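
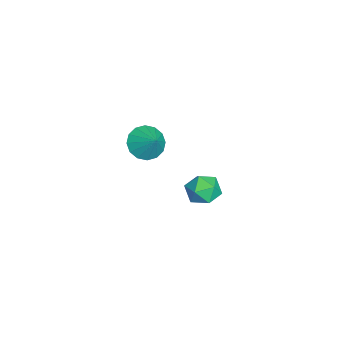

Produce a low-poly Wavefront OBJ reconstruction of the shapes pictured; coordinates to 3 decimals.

v -2.218 0.967 -2.391
v -1.584 1.302 -3.131
v -1.736 -0.602 -2.689
v -1.102 -0.267 -3.429
v -0.9 -0.053 -2.441
v -1.197 0.916 -2.257
v -2.123 -0.216 -3.563
v -2.42 0.753 -3.379
v -1.525 0.571 -3.855
v -0.769 0.671 -3.162
v -2.551 0.029 -2.658
v -1.795 0.129 -1.965
v 1.401 -2.314 3.415
v 2.042 -3.053 3.265
v 2.239 -1.766 4.305
v 2.171 -2.694 2.923
v 2.093 -2.233 2.712
v 1.83 -1.794 2.69
v 1.452 -1.494 2.862
v 1.06 -1.414 3.182
v 0.759 -1.575 3.565
v 0.63 -1.934 3.907
v 0.708 -2.394 4.118
v 0.971 -2.834 4.14
v 1.349 -3.134 3.968
v 1.741 -3.214 3.648
f 1 12 6
f 1 6 2
f 1 2 8
f 1 8 11
f 1 11 12
f 2 6 10
f 6 12 5
f 12 11 3
f 11 8 7
f 8 2 9
f 4 10 5
f 4 5 3
f 4 3 7
f 4 7 9
f 4 9 10
f 5 10 6
f 3 5 12
f 7 3 11
f 9 7 8
f 10 9 2
f 14 13 16
f 14 16 15
f 16 13 17
f 16 17 15
f 17 13 18
f 17 18 15
f 18 13 19
f 18 19 15
f 19 13 20
f 19 20 15
f 20 13 21
f 20 21 15
f 21 13 22
f 21 22 15
f 22 13 23
f 22 23 15
f 23 13 24
f 23 24 15
f 24 13 25
f 24 25 15
f 25 13 26
f 25 26 15
f 26 13 14
f 26 14 15



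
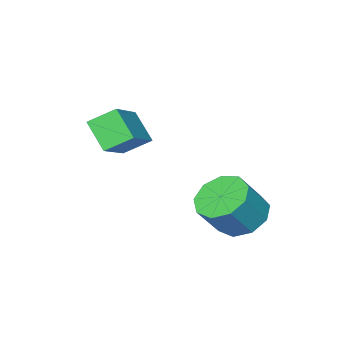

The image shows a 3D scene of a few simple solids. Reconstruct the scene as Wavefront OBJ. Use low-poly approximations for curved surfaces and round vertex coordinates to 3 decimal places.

v 1.428 3.724 -1.032
v 2.188 3.419 -1.624
v 3.091 3.371 -0.44
v 2.332 3.676 0.152
v 2.178 4.109 -1.588
v 3.082 4.061 -0.404
v 1.818 4.619 -1.293
v 2.721 4.57 -0.108
v 1.275 4.71 -0.875
v 2.178 4.662 0.309
v 0.804 4.34 -0.531
v 1.707 4.292 0.653
v 0.625 3.682 -0.421
v 1.528 3.633 0.763
v 0.822 3.043 -0.597
v 1.725 2.995 0.587
v 1.303 2.724 -0.977
v 2.206 2.675 0.207
v 1.842 2.872 -1.382
v 2.745 2.823 -0.198
v 2.854 0.877 1.768
v 2.795 -0.078 2.691
v 4.238 1.643 2.648
v 4.179 0.687 3.572
v 3.581 0.253 1.168
v 3.522 -0.703 2.092
v 4.965 1.018 2.049
v 4.906 0.063 2.972
f 2 1 5
f 2 5 3
f 3 5 6
f 3 6 4
f 5 1 7
f 5 7 6
f 6 7 8
f 6 8 4
f 7 1 9
f 7 9 8
f 8 9 10
f 8 10 4
f 9 1 11
f 9 11 10
f 10 11 12
f 10 12 4
f 11 1 13
f 11 13 12
f 12 13 14
f 12 14 4
f 13 1 15
f 13 15 14
f 14 15 16
f 14 16 4
f 15 1 17
f 15 17 16
f 16 17 18
f 16 18 4
f 17 1 19
f 17 19 18
f 18 19 20
f 18 20 4
f 19 1 2
f 19 2 20
f 20 2 3
f 20 3 4
f 22 24 21
f 25 22 21
f 21 24 23
f 23 25 21
f 22 28 24
f 26 22 25
f 26 28 22
f 24 28 23
f 27 25 23
f 23 28 27
f 27 26 25
f 28 26 27



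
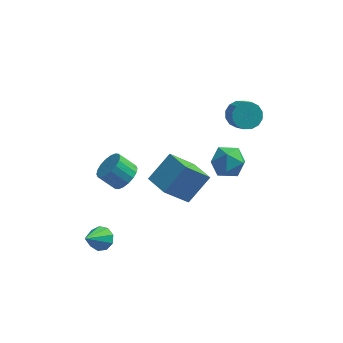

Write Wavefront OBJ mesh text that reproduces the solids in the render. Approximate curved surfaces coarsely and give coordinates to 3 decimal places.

v 0.594 0.902 -4.373
v -0.543 0.176 -2.789
v 1.568 1.862 -3.234
v 0.432 1.136 -1.65
v 1.468 -0.156 -4.23
v 0.332 -0.882 -2.646
v 2.443 0.804 -3.091
v 1.306 0.078 -1.507
v 3.738 2.969 0.01
v 4.468 3.053 -0.28
v 4.852 2.276 0.46
v 4.122 2.191 0.75
v 4.442 3.328 0.022
v 4.826 2.55 0.762
v 4.227 3.506 0.32
v 4.611 2.729 1.061
v 3.881 3.54 0.536
v 4.265 2.763 1.276
v 3.497 3.422 0.611
v 3.881 2.644 1.351
v 3.177 3.181 0.524
v 3.561 2.404 1.264
v 3.008 2.884 0.3
v 3.392 2.107 1.04
v 3.034 2.61 -0.002
v 3.418 1.832 0.738
v 3.249 2.431 -0.301
v 3.633 1.654 0.44
v 3.595 2.397 -0.516
v 3.979 1.62 0.224
v 3.979 2.516 -0.591
v 4.363 1.738 0.149
v 4.299 2.756 -0.504
v 4.683 1.979 0.236
v -2.453 -3.412 -3.903
v -2.118 -3.929 -4.19
v -3.047 -4.488 -2.657
v -1.846 -3.718 -3.877
v -1.858 -3.363 -3.577
v -2.149 -3.031 -3.428
v -2.581 -2.878 -3.502
v -2.954 -2.974 -3.763
v -3.092 -3.275 -4.09
v -2.931 -3.64 -4.329
v -2.546 -3.899 -4.368
v 3.36 0.823 -0.867
v 3.8 0.446 -0.092
v 2.88 -0.606 -1.288
v 3.32 -0.983 -0.513
v 2.537 -0.425 -0.402
v 2.834 0.458 -0.142
v 3.846 -0.618 -1.238
v 4.143 0.265 -0.978
v 4.1 -0.444 -0.321
v 3.291 -0.325 0.196
v 3.389 0.165 -1.576
v 2.58 0.284 -1.059
v -1.21 -3.293 1.197
v -0.679 -3.081 1.728
v -1.479 -2.995 2.493
v -2.01 -3.207 1.963
v -0.778 -2.777 1.591
v -1.577 -2.691 2.357
v -0.961 -2.576 1.376
v -1.761 -2.49 2.142
v -1.195 -2.516 1.126
v -1.994 -2.43 1.892
v -1.431 -2.611 0.89
v -2.23 -2.525 1.656
v -1.624 -2.84 0.715
v -2.423 -2.754 1.48
v -1.734 -3.16 0.635
v -2.534 -3.073 1.401
v -1.741 -3.505 0.667
v -2.541 -3.419 1.432
v -1.643 -3.809 0.803
v -2.442 -3.723 1.569
v -1.459 -4.01 1.018
v -2.259 -3.924 1.784
v -1.226 -4.07 1.268
v -2.025 -3.984 2.034
v -0.99 -3.975 1.504
v -1.789 -3.889 2.27
v -0.797 -3.746 1.68
v -1.596 -3.66 2.445
v -0.686 -3.427 1.759
v -1.486 -3.34 2.525
f 2 4 1
f 5 2 1
f 1 4 3
f 3 5 1
f 2 8 4
f 6 2 5
f 6 8 2
f 4 8 3
f 7 5 3
f 3 8 7
f 7 6 5
f 8 6 7
f 10 9 13
f 10 13 11
f 11 13 14
f 11 14 12
f 13 9 15
f 13 15 14
f 14 15 16
f 14 16 12
f 15 9 17
f 15 17 16
f 16 17 18
f 16 18 12
f 17 9 19
f 17 19 18
f 18 19 20
f 18 20 12
f 19 9 21
f 19 21 20
f 20 21 22
f 20 22 12
f 21 9 23
f 21 23 22
f 22 23 24
f 22 24 12
f 23 9 25
f 23 25 24
f 24 25 26
f 24 26 12
f 25 9 27
f 25 27 26
f 26 27 28
f 26 28 12
f 27 9 29
f 27 29 28
f 28 29 30
f 28 30 12
f 29 9 31
f 29 31 30
f 30 31 32
f 30 32 12
f 31 9 33
f 31 33 32
f 32 33 34
f 32 34 12
f 33 9 10
f 33 10 34
f 34 10 11
f 34 11 12
f 36 35 38
f 36 38 37
f 38 35 39
f 38 39 37
f 39 35 40
f 39 40 37
f 40 35 41
f 40 41 37
f 41 35 42
f 41 42 37
f 42 35 43
f 42 43 37
f 43 35 44
f 43 44 37
f 44 35 45
f 44 45 37
f 45 35 36
f 45 36 37
f 46 57 51
f 46 51 47
f 46 47 53
f 46 53 56
f 46 56 57
f 47 51 55
f 51 57 50
f 57 56 48
f 56 53 52
f 53 47 54
f 49 55 50
f 49 50 48
f 49 48 52
f 49 52 54
f 49 54 55
f 50 55 51
f 48 50 57
f 52 48 56
f 54 52 53
f 55 54 47
f 59 58 62
f 59 62 60
f 60 62 63
f 60 63 61
f 62 58 64
f 62 64 63
f 63 64 65
f 63 65 61
f 64 58 66
f 64 66 65
f 65 66 67
f 65 67 61
f 66 58 68
f 66 68 67
f 67 68 69
f 67 69 61
f 68 58 70
f 68 70 69
f 69 70 71
f 69 71 61
f 70 58 72
f 70 72 71
f 71 72 73
f 71 73 61
f 72 58 74
f 72 74 73
f 73 74 75
f 73 75 61
f 74 58 76
f 74 76 75
f 75 76 77
f 75 77 61
f 76 58 78
f 76 78 77
f 77 78 79
f 77 79 61
f 78 58 80
f 78 80 79
f 79 80 81
f 79 81 61
f 80 58 82
f 80 82 81
f 81 82 83
f 81 83 61
f 82 58 84
f 82 84 83
f 83 84 85
f 83 85 61
f 84 58 86
f 84 86 85
f 85 86 87
f 85 87 61
f 86 58 59
f 86 59 87
f 87 59 60
f 87 60 61



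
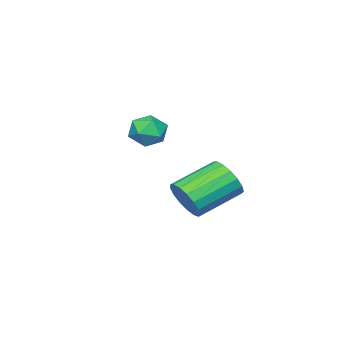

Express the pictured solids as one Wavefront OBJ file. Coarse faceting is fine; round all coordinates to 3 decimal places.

v 0.617 2.54 0.407
v 1.168 3.095 1.03
v -0.626 3.835 1.957
v -1.177 3.28 1.333
v 1.093 3.384 0.655
v -0.7 4.123 1.582
v 0.909 3.479 0.224
v -0.884 4.218 1.15
v 0.659 3.359 -0.166
v -1.135 4.099 0.761
v 0.398 3.052 -0.424
v -1.395 3.791 0.502
v 0.188 2.627 -0.493
v -1.606 3.367 0.434
v 0.076 2.183 -0.355
v -1.718 2.922 0.572
v 0.088 1.82 -0.042
v -1.706 2.56 0.884
v 0.221 1.623 0.373
v -1.573 2.362 1.299
v 0.444 1.635 0.796
v -1.349 2.375 1.722
v 0.708 1.855 1.129
v -1.086 2.595 2.056
v 0.95 2.232 1.298
v -0.843 2.972 2.224
v 1.116 2.68 1.262
v -0.677 3.419 2.188
v -2.684 -1.138 2.886
v -1.871 -1.271 3.329
v -2.289 -2.169 1.851
v -1.476 -2.302 2.294
v -2.276 -2.582 2.69
v -2.52 -1.945 3.33
v -1.64 -1.495 1.85
v -1.884 -0.858 2.49
v -1.225 -1.492 2.689
v -1.618 -2.164 3.208
v -2.542 -1.276 1.972
v -2.935 -1.948 2.491
f 2 1 5
f 2 5 3
f 3 5 6
f 3 6 4
f 5 1 7
f 5 7 6
f 6 7 8
f 6 8 4
f 7 1 9
f 7 9 8
f 8 9 10
f 8 10 4
f 9 1 11
f 9 11 10
f 10 11 12
f 10 12 4
f 11 1 13
f 11 13 12
f 12 13 14
f 12 14 4
f 13 1 15
f 13 15 14
f 14 15 16
f 14 16 4
f 15 1 17
f 15 17 16
f 16 17 18
f 16 18 4
f 17 1 19
f 17 19 18
f 18 19 20
f 18 20 4
f 19 1 21
f 19 21 20
f 20 21 22
f 20 22 4
f 21 1 23
f 21 23 22
f 22 23 24
f 22 24 4
f 23 1 25
f 23 25 24
f 24 25 26
f 24 26 4
f 25 1 27
f 25 27 26
f 26 27 28
f 26 28 4
f 27 1 2
f 27 2 28
f 28 2 3
f 28 3 4
f 29 40 34
f 29 34 30
f 29 30 36
f 29 36 39
f 29 39 40
f 30 34 38
f 34 40 33
f 40 39 31
f 39 36 35
f 36 30 37
f 32 38 33
f 32 33 31
f 32 31 35
f 32 35 37
f 32 37 38
f 33 38 34
f 31 33 40
f 35 31 39
f 37 35 36
f 38 37 30



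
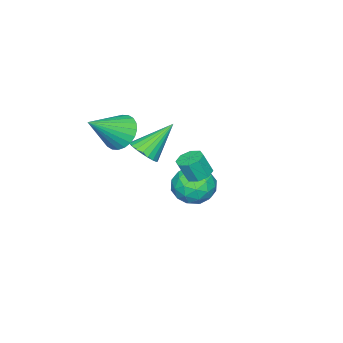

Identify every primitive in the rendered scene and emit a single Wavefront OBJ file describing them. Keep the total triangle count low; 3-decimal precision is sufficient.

v 0.536 0.869 0.799
v 1.052 1.458 0.963
v -0.716 1.571 2.221
v 0.862 1.596 0.727
v 0.615 1.609 0.504
v 0.355 1.493 0.332
v 0.126 1.27 0.241
v -0.032 0.977 0.246
v -0.092 0.666 0.347
v -0.044 0.39 0.526
v 0.105 0.197 0.752
v 0.328 0.12 0.986
v 0.587 0.172 1.188
v 0.837 0.345 1.323
v 1.035 0.609 1.367
v 1.147 0.918 1.313
v 1.153 1.218 1.17
v -0.281 3.253 -0.131
v 0.317 3.109 -0.342
v 0.599 2.783 0.681
v 0.001 2.927 0.891
v 0.279 3.579 -0.182
v 0.561 3.253 0.841
v -0.087 3.857 0.008
v 0.195 3.532 1.03
v -0.566 3.782 0.116
v -0.284 3.456 1.139
v -0.879 3.397 0.079
v -0.597 3.071 1.102
v -0.841 2.927 -0.081
v -0.559 2.601 0.942
v -0.475 2.648 -0.27
v -0.193 2.323 0.752
v 0.004 2.724 -0.379
v 0.286 2.398 0.644
v 0.17 -0.642 1.352
v 0.655 -1.006 0.557
v 1.73 -1.218 2.568
v 0.786 -0.638 0.564
v 0.822 -0.271 0.691
v 0.76 0.039 0.918
v 0.607 0.246 1.212
v 0.389 0.318 1.527
v 0.136 0.244 1.815
v -0.111 0.035 2.033
v -0.315 -0.278 2.147
v -0.445 -0.645 2.14
v -0.482 -1.012 2.013
v -0.42 -1.323 1.786
v -0.267 -1.53 1.492
v -0.048 -1.602 1.177
v 0.204 -1.527 0.889
v 0.451 -1.318 0.671
v -3.442 1.58 -3.694
v -2.842 0.677 -3.323
v -4.758 0.443 -4.337
v -4.158 -0.46 -3.966
v -4.644 0.254 -3.212
v -3.831 0.957 -2.815
v -3.769 0.163 -4.845
v -2.956 0.866 -4.448
v -3.045 -0.199 -4.034
v -3.585 -0.143 -3.025
v -4.015 1.263 -4.635
v -4.555 1.319 -3.626
v -3.026 1.229 -3.452
v -4.574 -0.109 -4.208
v -4.859 0.311 -3.765
v -4.507 -0.22 -3.547
v -3.607 1.393 -3.154
v -3.255 0.862 -2.936
v -4.314 0.613 -2.87
v -4.345 0.258 -4.724
v -3.993 -0.273 -4.506
v -3.093 1.34 -4.113
v -2.741 0.809 -3.895
v -3.286 0.507 -4.79
v -2.793 0.183 -3.652
v -3.567 -0.486 -4.03
v -3.338 -0.119 -4.546
v -2.86 0.294 -4.313
v -3.111 0.216 -3.059
v -3.885 -0.453 -3.437
v -4.17 -0.033 -2.994
v -3.692 0.38 -2.76
v -3.23 -0.299 -3.477
v -3.715 1.573 -4.223
v -4.489 0.904 -4.601
v -3.908 0.74 -4.9
v -3.43 1.153 -4.666
v -4.033 1.606 -3.63
v -4.807 0.937 -4.008
v -4.74 0.826 -3.347
v -4.262 1.239 -3.114
v -4.37 1.419 -4.183
f 2 1 4
f 2 4 3
f 4 1 5
f 4 5 3
f 5 1 6
f 5 6 3
f 6 1 7
f 6 7 3
f 7 1 8
f 7 8 3
f 8 1 9
f 8 9 3
f 9 1 10
f 9 10 3
f 10 1 11
f 10 11 3
f 11 1 12
f 11 12 3
f 12 1 13
f 12 13 3
f 13 1 14
f 13 14 3
f 14 1 15
f 14 15 3
f 15 1 16
f 15 16 3
f 16 1 17
f 16 17 3
f 17 1 2
f 17 2 3
f 19 18 22
f 19 22 20
f 20 22 23
f 20 23 21
f 22 18 24
f 22 24 23
f 23 24 25
f 23 25 21
f 24 18 26
f 24 26 25
f 25 26 27
f 25 27 21
f 26 18 28
f 26 28 27
f 27 28 29
f 27 29 21
f 28 18 30
f 28 30 29
f 29 30 31
f 29 31 21
f 30 18 32
f 30 32 31
f 31 32 33
f 31 33 21
f 32 18 34
f 32 34 33
f 33 34 35
f 33 35 21
f 34 18 19
f 34 19 35
f 35 19 20
f 35 20 21
f 37 36 39
f 37 39 38
f 39 36 40
f 39 40 38
f 40 36 41
f 40 41 38
f 41 36 42
f 41 42 38
f 42 36 43
f 42 43 38
f 43 36 44
f 43 44 38
f 44 36 45
f 44 45 38
f 45 36 46
f 45 46 38
f 46 36 47
f 46 47 38
f 47 36 48
f 47 48 38
f 48 36 49
f 48 49 38
f 49 36 50
f 49 50 38
f 50 36 51
f 50 51 38
f 51 36 52
f 51 52 38
f 52 36 53
f 52 53 38
f 53 36 37
f 53 37 38
f 54 91 70
f 91 65 94
f 70 94 59
f 91 94 70
f 54 70 66
f 70 59 71
f 66 71 55
f 70 71 66
f 54 66 75
f 66 55 76
f 75 76 61
f 66 76 75
f 54 75 87
f 75 61 90
f 87 90 64
f 75 90 87
f 54 87 91
f 87 64 95
f 91 95 65
f 87 95 91
f 55 71 82
f 71 59 85
f 82 85 63
f 71 85 82
f 59 94 72
f 94 65 93
f 72 93 58
f 94 93 72
f 65 95 92
f 95 64 88
f 92 88 56
f 95 88 92
f 64 90 89
f 90 61 77
f 89 77 60
f 90 77 89
f 61 76 81
f 76 55 78
f 81 78 62
f 76 78 81
f 57 83 69
f 83 63 84
f 69 84 58
f 83 84 69
f 57 69 67
f 69 58 68
f 67 68 56
f 69 68 67
f 57 67 74
f 67 56 73
f 74 73 60
f 67 73 74
f 57 74 79
f 74 60 80
f 79 80 62
f 74 80 79
f 57 79 83
f 79 62 86
f 83 86 63
f 79 86 83
f 58 84 72
f 84 63 85
f 72 85 59
f 84 85 72
f 56 68 92
f 68 58 93
f 92 93 65
f 68 93 92
f 60 73 89
f 73 56 88
f 89 88 64
f 73 88 89
f 62 80 81
f 80 60 77
f 81 77 61
f 80 77 81
f 63 86 82
f 86 62 78
f 82 78 55
f 86 78 82



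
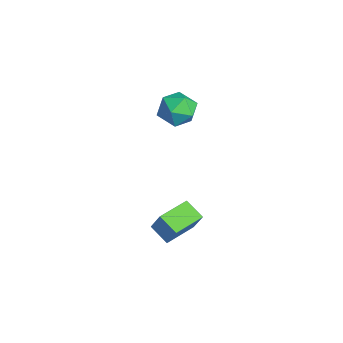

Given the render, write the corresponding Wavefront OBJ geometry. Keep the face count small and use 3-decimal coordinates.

v 1.267 -4.033 -4.161
v 1.869 -3.723 -2.834
v 0.337 -2.297 -4.146
v 0.939 -1.986 -2.819
v 2.301 -3.474 -4.761
v 2.903 -3.163 -3.434
v 1.371 -1.737 -4.746
v 1.973 -1.427 -3.419
v -2.077 -1.251 2.341
v -1.304 -0.716 3.069
v -1.236 -2.944 2.691
v -0.463 -2.409 3.419
v -1.607 -2.497 3.728
v -2.127 -1.451 3.512
v -0.413 -2.209 2.248
v -0.933 -1.163 2.032
v -0.276 -1.309 3.011
v -1.014 -1.487 3.926
v -1.526 -2.173 1.834
v -2.264 -2.351 2.749
f 2 4 1
f 5 2 1
f 1 4 3
f 3 5 1
f 2 8 4
f 6 2 5
f 6 8 2
f 4 8 3
f 7 5 3
f 3 8 7
f 7 6 5
f 8 6 7
f 9 20 14
f 9 14 10
f 9 10 16
f 9 16 19
f 9 19 20
f 10 14 18
f 14 20 13
f 20 19 11
f 19 16 15
f 16 10 17
f 12 18 13
f 12 13 11
f 12 11 15
f 12 15 17
f 12 17 18
f 13 18 14
f 11 13 20
f 15 11 19
f 17 15 16
f 18 17 10



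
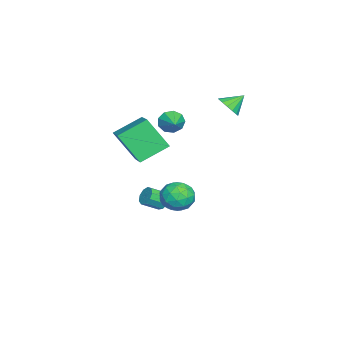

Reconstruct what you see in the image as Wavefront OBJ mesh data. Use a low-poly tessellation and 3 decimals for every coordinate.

v -2.102 -0.89 -4.183
v -1.586 -0.796 -4.452
v -1.142 -1.616 -3.886
v -1.658 -1.71 -3.617
v -1.608 -0.576 -4.115
v -1.164 -1.395 -3.549
v -1.861 -0.502 -3.81
v -1.417 -1.321 -3.244
v -2.227 -0.61 -3.679
v -1.783 -1.429 -3.113
v -2.535 -0.85 -3.784
v -2.091 -1.669 -3.218
v -2.64 -1.108 -4.076
v -2.196 -1.927 -3.51
v -2.493 -1.265 -4.417
v -2.049 -2.084 -3.852
v -2.164 -1.246 -4.65
v -1.72 -2.065 -4.084
v -1.805 -1.061 -4.663
v -1.361 -1.88 -4.098
v -2.397 2.386 2.832
v -1.736 2.699 2.941
v -2.863 3.134 3.508
v -1.883 2.881 2.638
v -2.168 2.931 2.387
v -2.514 2.834 2.255
v -2.829 2.618 2.278
v -3.029 2.339 2.449
v -3.059 2.073 2.723
v -2.912 1.891 3.026
v -2.627 1.841 3.277
v -2.28 1.938 3.409
v -1.965 2.154 3.386
v -1.766 2.433 3.215
v 0.131 -0.403 1.339
v -0.167 -1.569 2.911
v 1.839 0.187 2.098
v 1.541 -0.979 3.671
v 0.939 -1.701 0.529
v 0.641 -2.867 2.102
v 2.647 -1.111 1.289
v 2.349 -2.277 2.861
v -1.454 -0.329 2.025
v -1.152 -0.624 1.454
v -0.426 0.049 2.375
v -1.285 -0.168 1.354
v -1.497 0.213 1.568
v -1.69 0.34 1.996
v -1.772 0.155 2.437
v -1.705 -0.257 2.685
v -1.521 -0.703 2.625
v -1.306 -0.973 2.284
v -1.16 -0.942 1.821
v -2.226 0.023 -3.051
v -1.842 0.687 -3.674
v -0.798 -0.687 -2.926
v -0.414 -0.023 -3.549
v -0.697 0.255 -2.644
v -1.58 0.694 -2.721
v -1.06 -0.694 -3.879
v -1.943 -0.255 -3.956
v -1.121 0.244 -4.186
v -0.897 0.83 -3.422
v -1.743 -0.83 -3.178
v -1.519 -0.244 -2.414
v -2.159 0.417 -3.374
v -0.481 -0.417 -3.226
v -0.647 -0.254 -2.694
v -0.421 0.137 -3.061
v -2.005 0.421 -2.813
v -1.779 0.811 -3.18
v -1.107 0.558 -2.574
v -0.861 -0.811 -3.42
v -0.635 -0.421 -3.787
v -2.219 -0.137 -3.539
v -1.993 0.254 -3.906
v -1.533 -0.558 -4.026
v -1.51 0.547 -4.041
v -0.67 0.13 -3.967
v -1.05 -0.264 -4.161
v -1.569 -0.007 -4.206
v -1.378 0.892 -3.592
v -0.539 0.475 -3.518
v -0.705 0.638 -2.986
v -1.224 0.896 -3.032
v -0.954 0.632 -3.893
v -2.101 -0.475 -3.082
v -1.262 -0.892 -3.008
v -1.416 -0.896 -3.568
v -1.935 -0.638 -3.614
v -1.97 -0.13 -2.633
v -1.13 -0.547 -2.559
v -1.071 0.007 -2.394
v -1.59 0.264 -2.439
v -1.686 -0.632 -2.707
f 2 1 5
f 2 5 3
f 3 5 6
f 3 6 4
f 5 1 7
f 5 7 6
f 6 7 8
f 6 8 4
f 7 1 9
f 7 9 8
f 8 9 10
f 8 10 4
f 9 1 11
f 9 11 10
f 10 11 12
f 10 12 4
f 11 1 13
f 11 13 12
f 12 13 14
f 12 14 4
f 13 1 15
f 13 15 14
f 14 15 16
f 14 16 4
f 15 1 17
f 15 17 16
f 16 17 18
f 16 18 4
f 17 1 19
f 17 19 18
f 18 19 20
f 18 20 4
f 19 1 2
f 19 2 20
f 20 2 3
f 20 3 4
f 22 21 24
f 22 24 23
f 24 21 25
f 24 25 23
f 25 21 26
f 25 26 23
f 26 21 27
f 26 27 23
f 27 21 28
f 27 28 23
f 28 21 29
f 28 29 23
f 29 21 30
f 29 30 23
f 30 21 31
f 30 31 23
f 31 21 32
f 31 32 23
f 32 21 33
f 32 33 23
f 33 21 34
f 33 34 23
f 34 21 22
f 34 22 23
f 36 38 35
f 39 36 35
f 35 38 37
f 37 39 35
f 36 42 38
f 40 36 39
f 40 42 36
f 38 42 37
f 41 39 37
f 37 42 41
f 41 40 39
f 42 40 41
f 44 43 46
f 44 46 45
f 46 43 47
f 46 47 45
f 47 43 48
f 47 48 45
f 48 43 49
f 48 49 45
f 49 43 50
f 49 50 45
f 50 43 51
f 50 51 45
f 51 43 52
f 51 52 45
f 52 43 53
f 52 53 45
f 53 43 44
f 53 44 45
f 54 91 70
f 91 65 94
f 70 94 59
f 91 94 70
f 54 70 66
f 70 59 71
f 66 71 55
f 70 71 66
f 54 66 75
f 66 55 76
f 75 76 61
f 66 76 75
f 54 75 87
f 75 61 90
f 87 90 64
f 75 90 87
f 54 87 91
f 87 64 95
f 91 95 65
f 87 95 91
f 55 71 82
f 71 59 85
f 82 85 63
f 71 85 82
f 59 94 72
f 94 65 93
f 72 93 58
f 94 93 72
f 65 95 92
f 95 64 88
f 92 88 56
f 95 88 92
f 64 90 89
f 90 61 77
f 89 77 60
f 90 77 89
f 61 76 81
f 76 55 78
f 81 78 62
f 76 78 81
f 57 83 69
f 83 63 84
f 69 84 58
f 83 84 69
f 57 69 67
f 69 58 68
f 67 68 56
f 69 68 67
f 57 67 74
f 67 56 73
f 74 73 60
f 67 73 74
f 57 74 79
f 74 60 80
f 79 80 62
f 74 80 79
f 57 79 83
f 79 62 86
f 83 86 63
f 79 86 83
f 58 84 72
f 84 63 85
f 72 85 59
f 84 85 72
f 56 68 92
f 68 58 93
f 92 93 65
f 68 93 92
f 60 73 89
f 73 56 88
f 89 88 64
f 73 88 89
f 62 80 81
f 80 60 77
f 81 77 61
f 80 77 81
f 63 86 82
f 86 62 78
f 82 78 55
f 86 78 82



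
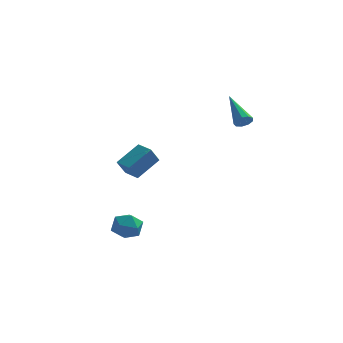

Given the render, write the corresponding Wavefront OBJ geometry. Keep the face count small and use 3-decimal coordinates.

v -1.087 -3.781 -0.959
v -0.512 -3.148 -1.074
v -0.488 -4.512 -1.986
v 0.087 -3.879 -2.101
v 0.111 -4.358 -1.384
v -0.259 -3.906 -0.75
v -0.741 -3.754 -2.31
v -1.111 -3.302 -1.676
v -0.299 -3.131 -1.909
v 0.228 -3.505 -1.337
v -1.228 -4.155 -1.723
v -0.701 -4.529 -1.151
v -1.79 2.657 -0.819
v -2.138 2.156 0.109
v -0.844 3.688 0.093
v -1.192 3.187 1.021
v -1.028 2.013 -0.881
v -1.376 1.512 0.047
v -0.082 3.044 0.031
v -0.43 2.543 0.959
v 4.347 2.204 3.377
v 4.805 2.296 3.626
v 3.413 3.736 4.523
v 4.782 2.504 3.33
v 4.555 2.571 3.055
v 4.231 2.466 2.931
v 3.961 2.239 3.015
v 3.872 1.995 3.268
v 4.006 1.849 3.572
v 4.299 1.869 3.784
v 4.615 2.046 3.806
f 1 12 6
f 1 6 2
f 1 2 8
f 1 8 11
f 1 11 12
f 2 6 10
f 6 12 5
f 12 11 3
f 11 8 7
f 8 2 9
f 4 10 5
f 4 5 3
f 4 3 7
f 4 7 9
f 4 9 10
f 5 10 6
f 3 5 12
f 7 3 11
f 9 7 8
f 10 9 2
f 14 16 13
f 17 14 13
f 13 16 15
f 15 17 13
f 14 20 16
f 18 14 17
f 18 20 14
f 16 20 15
f 19 17 15
f 15 20 19
f 19 18 17
f 20 18 19
f 22 21 24
f 22 24 23
f 24 21 25
f 24 25 23
f 25 21 26
f 25 26 23
f 26 21 27
f 26 27 23
f 27 21 28
f 27 28 23
f 28 21 29
f 28 29 23
f 29 21 30
f 29 30 23
f 30 21 31
f 30 31 23
f 31 21 22
f 31 22 23



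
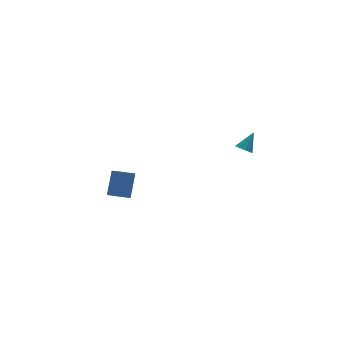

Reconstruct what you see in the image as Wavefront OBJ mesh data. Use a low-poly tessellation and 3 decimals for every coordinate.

v 1.615 -3.866 3.159
v 1.976 -4.155 2.944
v 2.405 -3.534 4.041
v 1.975 -3.789 2.807
v 1.763 -3.469 2.876
v 1.464 -3.382 3.111
v 1.253 -3.578 3.375
v 1.254 -3.944 3.512
v 1.466 -4.264 3.442
v 1.766 -4.351 3.207
v -1.722 3.684 -5.063
v -1.92 2.631 -4.275
v -2.691 4.087 -4.768
v -2.889 3.033 -3.98
v -0.991 4.507 -3.78
v -1.189 3.453 -2.992
v -1.96 4.909 -3.485
v -2.158 3.856 -2.697
f 2 1 4
f 2 4 3
f 4 1 5
f 4 5 3
f 5 1 6
f 5 6 3
f 6 1 7
f 6 7 3
f 7 1 8
f 7 8 3
f 8 1 9
f 8 9 3
f 9 1 10
f 9 10 3
f 10 1 2
f 10 2 3
f 12 14 11
f 15 12 11
f 11 14 13
f 13 15 11
f 12 18 14
f 16 12 15
f 16 18 12
f 14 18 13
f 17 15 13
f 13 18 17
f 17 16 15
f 18 16 17



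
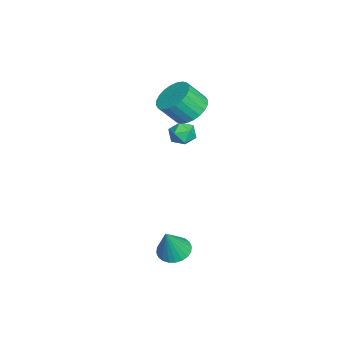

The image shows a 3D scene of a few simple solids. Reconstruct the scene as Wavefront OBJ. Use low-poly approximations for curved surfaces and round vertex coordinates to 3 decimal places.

v -2.728 -1.716 1.584
v -2.206 -2.38 0.944
v -1.949 -3.288 2.097
v -2.472 -2.624 2.736
v -1.9 -2.132 1.071
v -1.643 -3.041 2.223
v -1.72 -1.821 1.276
v -1.463 -2.73 2.428
v -1.693 -1.494 1.527
v -1.436 -2.403 2.68
v -1.825 -1.201 1.788
v -1.568 -2.11 2.941
v -2.093 -0.986 2.017
v -1.837 -1.895 3.17
v -2.459 -0.882 2.18
v -2.202 -1.791 3.333
v -2.865 -0.905 2.253
v -2.609 -1.814 3.406
v -3.251 -1.052 2.223
v -2.994 -1.96 3.376
v -3.557 -1.299 2.097
v -3.3 -2.208 3.249
v -3.737 -1.61 1.892
v -3.48 -2.519 3.044
v -3.764 -1.937 1.64
v -3.507 -2.846 2.793
v -3.632 -2.23 1.379
v -3.375 -3.139 2.532
v -3.363 -2.445 1.15
v -3.107 -3.354 2.303
v -2.998 -2.549 0.987
v -2.741 -3.458 2.14
v -2.591 -2.526 0.914
v -2.335 -3.435 2.067
v 3.352 -1.936 -4.401
v 3.989 -2.409 -4.757
v 4.048 -2.264 -2.719
v 4.129 -2.099 -4.755
v 4.151 -1.765 -4.699
v 4.051 -1.457 -4.597
v 3.845 -1.222 -4.466
v 3.563 -1.096 -4.325
v 3.249 -1.097 -4.195
v 2.951 -1.226 -4.097
v 2.714 -1.463 -4.045
v 2.574 -1.772 -4.047
v 2.552 -2.107 -4.103
v 2.652 -2.415 -4.205
v 2.859 -2.65 -4.336
v 3.14 -2.776 -4.477
v 3.454 -2.775 -4.607
v 3.752 -2.646 -4.705
v -3.284 -1.814 -0.552
v -2.606 -1.444 -0.392
v -2.834 -2.876 -0.008
v -2.156 -2.506 0.152
v -2.816 -2.3 0.531
v -3.094 -1.643 0.194
v -2.346 -2.677 -0.594
v -2.624 -2.02 -0.931
v -2.026 -1.978 -0.418
v -2.317 -1.745 0.277
v -3.123 -2.575 -0.677
v -3.414 -2.342 0.018
f 2 1 5
f 2 5 3
f 3 5 6
f 3 6 4
f 5 1 7
f 5 7 6
f 6 7 8
f 6 8 4
f 7 1 9
f 7 9 8
f 8 9 10
f 8 10 4
f 9 1 11
f 9 11 10
f 10 11 12
f 10 12 4
f 11 1 13
f 11 13 12
f 12 13 14
f 12 14 4
f 13 1 15
f 13 15 14
f 14 15 16
f 14 16 4
f 15 1 17
f 15 17 16
f 16 17 18
f 16 18 4
f 17 1 19
f 17 19 18
f 18 19 20
f 18 20 4
f 19 1 21
f 19 21 20
f 20 21 22
f 20 22 4
f 21 1 23
f 21 23 22
f 22 23 24
f 22 24 4
f 23 1 25
f 23 25 24
f 24 25 26
f 24 26 4
f 25 1 27
f 25 27 26
f 26 27 28
f 26 28 4
f 27 1 29
f 27 29 28
f 28 29 30
f 28 30 4
f 29 1 31
f 29 31 30
f 30 31 32
f 30 32 4
f 31 1 33
f 31 33 32
f 32 33 34
f 32 34 4
f 33 1 2
f 33 2 34
f 34 2 3
f 34 3 4
f 36 35 38
f 36 38 37
f 38 35 39
f 38 39 37
f 39 35 40
f 39 40 37
f 40 35 41
f 40 41 37
f 41 35 42
f 41 42 37
f 42 35 43
f 42 43 37
f 43 35 44
f 43 44 37
f 44 35 45
f 44 45 37
f 45 35 46
f 45 46 37
f 46 35 47
f 46 47 37
f 47 35 48
f 47 48 37
f 48 35 49
f 48 49 37
f 49 35 50
f 49 50 37
f 50 35 51
f 50 51 37
f 51 35 52
f 51 52 37
f 52 35 36
f 52 36 37
f 53 64 58
f 53 58 54
f 53 54 60
f 53 60 63
f 53 63 64
f 54 58 62
f 58 64 57
f 64 63 55
f 63 60 59
f 60 54 61
f 56 62 57
f 56 57 55
f 56 55 59
f 56 59 61
f 56 61 62
f 57 62 58
f 55 57 64
f 59 55 63
f 61 59 60
f 62 61 54



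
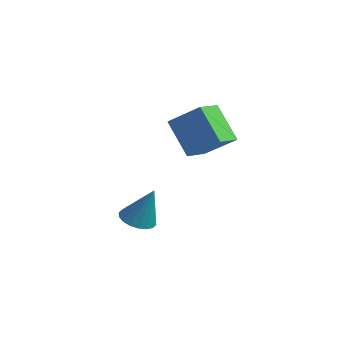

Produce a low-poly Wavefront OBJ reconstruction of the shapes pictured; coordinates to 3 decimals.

v 2.047 0.23 2.254
v 3.042 0.735 3.066
v 1.757 1.188 2.013
v 2.751 1.693 2.826
v 3.029 0.227 1.054
v 4.023 0.732 1.867
v 2.738 1.185 0.814
v 3.733 1.69 1.626
v 1.6 -0.651 -1.983
v 2.028 -0.228 -2.229
v 2.14 -0.389 -0.597
v 1.799 -0.062 -2.172
v 1.53 -0.012 -2.077
v 1.276 -0.088 -1.963
v 1.085 -0.276 -1.853
v 0.997 -0.538 -1.769
v 1.028 -0.823 -1.727
v 1.172 -1.073 -1.736
v 1.401 -1.24 -1.794
v 1.67 -1.29 -1.889
v 1.925 -1.214 -2.003
v 2.115 -1.026 -2.113
v 2.204 -0.763 -2.197
v 2.173 -0.479 -2.238
f 2 4 1
f 5 2 1
f 1 4 3
f 3 5 1
f 2 8 4
f 6 2 5
f 6 8 2
f 4 8 3
f 7 5 3
f 3 8 7
f 7 6 5
f 8 6 7
f 10 9 12
f 10 12 11
f 12 9 13
f 12 13 11
f 13 9 14
f 13 14 11
f 14 9 15
f 14 15 11
f 15 9 16
f 15 16 11
f 16 9 17
f 16 17 11
f 17 9 18
f 17 18 11
f 18 9 19
f 18 19 11
f 19 9 20
f 19 20 11
f 20 9 21
f 20 21 11
f 21 9 22
f 21 22 11
f 22 9 23
f 22 23 11
f 23 9 24
f 23 24 11
f 24 9 10
f 24 10 11



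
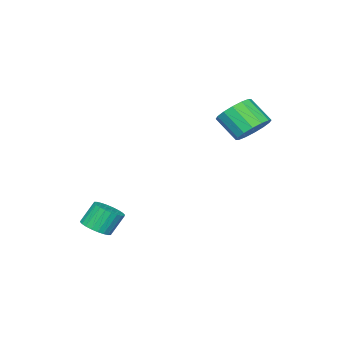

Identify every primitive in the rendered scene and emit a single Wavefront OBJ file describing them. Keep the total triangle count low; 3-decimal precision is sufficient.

v -3.443 2.315 3.324
v -2.432 2.066 3.076
v -2.447 0.857 4.228
v -3.457 1.105 4.476
v -2.392 2.447 3.477
v -2.406 1.237 4.628
v -2.633 2.792 3.836
v -2.648 1.583 4.988
v -3.092 3.009 4.058
v -3.106 1.8 5.21
v -3.644 3.041 4.084
v -3.659 1.831 5.236
v -4.143 2.877 3.906
v -4.157 1.668 5.058
v -4.453 2.563 3.572
v -4.468 1.354 4.724
v -4.494 2.183 3.172
v -4.508 0.973 4.323
v -4.252 1.837 2.812
v -4.267 0.628 3.964
v -3.794 1.62 2.59
v -3.808 0.411 3.742
v -3.241 1.589 2.564
v -3.256 0.379 3.716
v -2.743 1.752 2.742
v -2.757 0.543 3.894
v 2.84 -2.573 -2.365
v 3.318 -3.141 -1.933
v 2.719 -2.756 -0.762
v 2.24 -2.187 -1.195
v 3.514 -2.869 -1.922
v 2.915 -2.484 -0.752
v 3.608 -2.552 -1.979
v 3.008 -2.166 -0.808
v 3.584 -2.238 -2.094
v 2.985 -1.852 -0.924
v 3.447 -1.975 -2.251
v 2.848 -1.589 -1.081
v 3.218 -1.803 -2.425
v 2.618 -1.417 -1.255
v 2.931 -1.748 -2.59
v 2.331 -1.362 -1.42
v 2.63 -1.819 -2.721
v 2.03 -1.433 -1.551
v 2.361 -2.004 -2.798
v 1.762 -1.619 -1.627
v 2.165 -2.276 -2.808
v 1.566 -1.891 -1.638
v 2.072 -2.594 -2.752
v 1.472 -2.208 -1.581
v 2.095 -2.908 -2.636
v 1.496 -2.522 -1.466
v 2.232 -3.171 -2.479
v 1.633 -2.785 -1.309
v 2.462 -3.343 -2.305
v 1.862 -2.957 -1.135
v 2.749 -3.398 -2.14
v 2.149 -3.012 -0.97
v 3.05 -3.327 -2.009
v 2.45 -2.941 -0.839
f 2 1 5
f 2 5 3
f 3 5 6
f 3 6 4
f 5 1 7
f 5 7 6
f 6 7 8
f 6 8 4
f 7 1 9
f 7 9 8
f 8 9 10
f 8 10 4
f 9 1 11
f 9 11 10
f 10 11 12
f 10 12 4
f 11 1 13
f 11 13 12
f 12 13 14
f 12 14 4
f 13 1 15
f 13 15 14
f 14 15 16
f 14 16 4
f 15 1 17
f 15 17 16
f 16 17 18
f 16 18 4
f 17 1 19
f 17 19 18
f 18 19 20
f 18 20 4
f 19 1 21
f 19 21 20
f 20 21 22
f 20 22 4
f 21 1 23
f 21 23 22
f 22 23 24
f 22 24 4
f 23 1 25
f 23 25 24
f 24 25 26
f 24 26 4
f 25 1 2
f 25 2 26
f 26 2 3
f 26 3 4
f 28 27 31
f 28 31 29
f 29 31 32
f 29 32 30
f 31 27 33
f 31 33 32
f 32 33 34
f 32 34 30
f 33 27 35
f 33 35 34
f 34 35 36
f 34 36 30
f 35 27 37
f 35 37 36
f 36 37 38
f 36 38 30
f 37 27 39
f 37 39 38
f 38 39 40
f 38 40 30
f 39 27 41
f 39 41 40
f 40 41 42
f 40 42 30
f 41 27 43
f 41 43 42
f 42 43 44
f 42 44 30
f 43 27 45
f 43 45 44
f 44 45 46
f 44 46 30
f 45 27 47
f 45 47 46
f 46 47 48
f 46 48 30
f 47 27 49
f 47 49 48
f 48 49 50
f 48 50 30
f 49 27 51
f 49 51 50
f 50 51 52
f 50 52 30
f 51 27 53
f 51 53 52
f 52 53 54
f 52 54 30
f 53 27 55
f 53 55 54
f 54 55 56
f 54 56 30
f 55 27 57
f 55 57 56
f 56 57 58
f 56 58 30
f 57 27 59
f 57 59 58
f 58 59 60
f 58 60 30
f 59 27 28
f 59 28 60
f 60 28 29
f 60 29 30



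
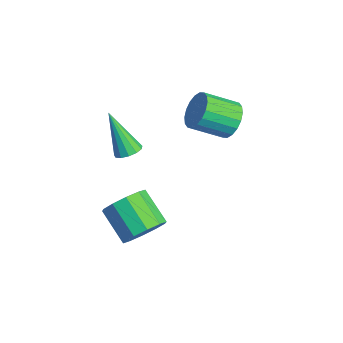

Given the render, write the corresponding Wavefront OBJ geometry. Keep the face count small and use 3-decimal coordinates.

v -1.887 2.8 -0.475
v -1.276 2.387 -0.898
v -1.622 1.087 -0.127
v -2.233 1.5 0.295
v -1.094 2.519 -0.593
v -1.439 1.219 0.177
v -1.069 2.706 -0.266
v -1.414 1.407 0.505
v -1.206 2.912 0.02
v -1.551 1.613 0.791
v -1.478 3.096 0.208
v -1.823 1.796 0.979
v -1.831 3.221 0.261
v -2.177 1.921 1.031
v -2.195 3.263 0.168
v -2.541 1.963 0.938
v -2.498 3.213 -0.053
v -2.844 1.913 0.718
v -2.681 3.081 -0.357
v -3.026 1.781 0.413
v -2.706 2.893 -0.685
v -3.051 1.594 0.086
v -2.569 2.687 -0.971
v -2.914 1.388 -0.2
v -2.297 2.504 -1.159
v -2.642 1.204 -0.388
v -1.943 2.379 -1.211
v -2.289 1.079 -0.441
v -1.579 2.337 -1.118
v -1.925 1.037 -0.348
v -1.77 -1.41 -0.81
v -1.292 -1.262 -0.536
v -2.63 -1.85 0.93
v -1.471 -0.996 -0.557
v -1.744 -0.861 -0.658
v -2.026 -0.9 -0.807
v -2.226 -1.101 -0.957
v -2.281 -1.4 -1.061
v -2.175 -1.702 -1.084
v -1.939 -1.911 -1.021
v -1.65 -1.961 -0.89
v -1.399 -1.836 -0.734
v -1.265 -1.575 -0.602
v 0.826 -1.775 -3.273
v 1.207 -1.33 -2.551
v -0.084 -1.66 -1.665
v -0.466 -2.105 -2.387
v 0.902 -0.949 -2.853
v -0.389 -1.278 -1.968
v 0.568 -0.883 -3.316
v -0.723 -1.212 -2.431
v 0.332 -1.158 -3.763
v -0.959 -1.487 -2.877
v 0.285 -1.668 -4.022
v -1.006 -1.998 -3.136
v 0.444 -2.22 -3.995
v -0.847 -2.55 -3.109
v 0.749 -2.602 -3.692
v -0.542 -2.931 -2.807
v 1.083 -2.668 -3.229
v -0.208 -2.997 -2.344
v 1.319 -2.393 -2.783
v 0.028 -2.722 -1.897
v 1.366 -1.882 -2.524
v 0.075 -2.212 -1.638
f 2 1 5
f 2 5 3
f 3 5 6
f 3 6 4
f 5 1 7
f 5 7 6
f 6 7 8
f 6 8 4
f 7 1 9
f 7 9 8
f 8 9 10
f 8 10 4
f 9 1 11
f 9 11 10
f 10 11 12
f 10 12 4
f 11 1 13
f 11 13 12
f 12 13 14
f 12 14 4
f 13 1 15
f 13 15 14
f 14 15 16
f 14 16 4
f 15 1 17
f 15 17 16
f 16 17 18
f 16 18 4
f 17 1 19
f 17 19 18
f 18 19 20
f 18 20 4
f 19 1 21
f 19 21 20
f 20 21 22
f 20 22 4
f 21 1 23
f 21 23 22
f 22 23 24
f 22 24 4
f 23 1 25
f 23 25 24
f 24 25 26
f 24 26 4
f 25 1 27
f 25 27 26
f 26 27 28
f 26 28 4
f 27 1 29
f 27 29 28
f 28 29 30
f 28 30 4
f 29 1 2
f 29 2 30
f 30 2 3
f 30 3 4
f 32 31 34
f 32 34 33
f 34 31 35
f 34 35 33
f 35 31 36
f 35 36 33
f 36 31 37
f 36 37 33
f 37 31 38
f 37 38 33
f 38 31 39
f 38 39 33
f 39 31 40
f 39 40 33
f 40 31 41
f 40 41 33
f 41 31 42
f 41 42 33
f 42 31 43
f 42 43 33
f 43 31 32
f 43 32 33
f 45 44 48
f 45 48 46
f 46 48 49
f 46 49 47
f 48 44 50
f 48 50 49
f 49 50 51
f 49 51 47
f 50 44 52
f 50 52 51
f 51 52 53
f 51 53 47
f 52 44 54
f 52 54 53
f 53 54 55
f 53 55 47
f 54 44 56
f 54 56 55
f 55 56 57
f 55 57 47
f 56 44 58
f 56 58 57
f 57 58 59
f 57 59 47
f 58 44 60
f 58 60 59
f 59 60 61
f 59 61 47
f 60 44 62
f 60 62 61
f 61 62 63
f 61 63 47
f 62 44 64
f 62 64 63
f 63 64 65
f 63 65 47
f 64 44 45
f 64 45 65
f 65 45 46
f 65 46 47



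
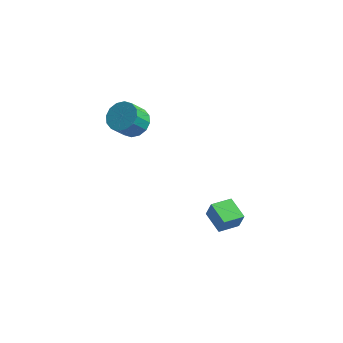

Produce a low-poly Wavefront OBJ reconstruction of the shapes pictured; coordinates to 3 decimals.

v 0.336 -3.061 -2.686
v 0.585 -3.065 -1.821
v 0.996 -2.175 -2.872
v 1.245 -2.179 -2.007
v 1.255 -3.801 -2.953
v 1.504 -3.805 -2.088
v 1.915 -2.915 -3.139
v 2.164 -2.919 -2.274
v -3.172 -3.059 3.041
v -2.412 -3.071 3.321
v -2.768 -3.693 4.259
v -3.528 -3.681 3.979
v -2.583 -2.725 3.486
v -2.939 -3.348 4.423
v -2.912 -2.469 3.531
v -3.267 -3.091 4.469
v -3.31 -2.371 3.446
v -3.666 -2.993 4.383
v -3.672 -2.457 3.251
v -4.027 -3.079 4.189
v -3.899 -2.704 3.001
v -4.255 -3.326 3.938
v -3.932 -3.047 2.761
v -4.288 -3.669 3.699
v -3.761 -3.392 2.597
v -4.117 -4.015 3.534
v -3.433 -3.649 2.551
v -3.788 -4.271 3.489
v -3.034 -3.747 2.637
v -3.39 -4.369 3.574
v -2.673 -3.661 2.831
v -3.028 -4.283 3.769
v -2.445 -3.414 3.082
v -2.801 -4.036 4.019
f 2 4 1
f 5 2 1
f 1 4 3
f 3 5 1
f 2 8 4
f 6 2 5
f 6 8 2
f 4 8 3
f 7 5 3
f 3 8 7
f 7 6 5
f 8 6 7
f 10 9 13
f 10 13 11
f 11 13 14
f 11 14 12
f 13 9 15
f 13 15 14
f 14 15 16
f 14 16 12
f 15 9 17
f 15 17 16
f 16 17 18
f 16 18 12
f 17 9 19
f 17 19 18
f 18 19 20
f 18 20 12
f 19 9 21
f 19 21 20
f 20 21 22
f 20 22 12
f 21 9 23
f 21 23 22
f 22 23 24
f 22 24 12
f 23 9 25
f 23 25 24
f 24 25 26
f 24 26 12
f 25 9 27
f 25 27 26
f 26 27 28
f 26 28 12
f 27 9 29
f 27 29 28
f 28 29 30
f 28 30 12
f 29 9 31
f 29 31 30
f 30 31 32
f 30 32 12
f 31 9 33
f 31 33 32
f 32 33 34
f 32 34 12
f 33 9 10
f 33 10 34
f 34 10 11
f 34 11 12



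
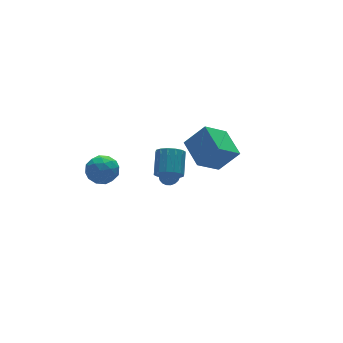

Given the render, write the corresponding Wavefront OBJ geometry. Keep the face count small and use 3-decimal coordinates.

v -3.608 2.947 1.772
v -3.082 3.043 0.941
v -4.378 1.697 1.139
v -3.852 1.793 0.308
v -3.412 1.491 1.139
v -2.935 2.264 1.531
v -4.525 2.476 0.549
v -4.048 3.249 0.941
v -3.648 2.753 0.185
v -2.96 2.144 0.55
v -4.5 2.596 1.53
v -3.812 1.987 1.895
v -3.277 3.105 1.412
v -4.183 1.635 0.668
v -3.924 1.458 1.156
v -3.615 1.515 0.668
v -3.191 2.646 1.759
v -2.882 2.703 1.27
v -3.076 1.791 1.387
v -4.578 2.037 0.81
v -4.269 2.094 0.321
v -3.845 3.225 1.412
v -3.536 3.282 0.924
v -4.384 2.949 0.693
v -3.301 2.991 0.48
v -3.754 2.256 0.107
v -4.149 2.657 0.249
v -3.869 3.112 0.479
v -2.897 2.633 0.694
v -3.35 1.898 0.321
v -3.09 1.721 0.81
v -2.811 2.175 1.04
v -3.23 2.462 0.25
v -4.11 2.842 1.759
v -4.563 2.107 1.386
v -4.649 2.565 1.04
v -4.37 3.019 1.27
v -3.706 2.484 1.973
v -4.159 1.749 1.6
v -3.591 1.628 1.601
v -3.311 2.083 1.831
v -4.23 2.278 1.83
v -2.274 -2.253 3.454
v -1.673 -2.231 2.942
v -0.984 -1.206 3.794
v -1.586 -1.227 4.306
v -1.935 -1.946 2.81
v -1.246 -0.921 3.662
v -2.287 -1.743 2.851
v -1.598 -0.718 3.702
v -2.636 -1.676 3.053
v -1.947 -0.651 3.904
v -2.888 -1.764 3.363
v -2.2 -0.739 4.214
v -2.976 -1.983 3.697
v -2.287 -0.958 4.548
v -2.876 -2.274 3.966
v -2.187 -1.249 4.818
v -2.614 -2.559 4.098
v -1.925 -1.534 4.95
v -2.262 -2.762 4.058
v -1.573 -1.737 4.909
v -1.913 -2.829 3.856
v -1.224 -1.804 4.707
v -1.66 -2.741 3.546
v -0.972 -1.716 4.397
v -1.573 -2.522 3.212
v -0.884 -1.497 4.063
v 1.095 3.588 -2.518
v 1.582 3.272 -2.25
v 0.425 3.232 -1.722
v 1.598 3.509 -2.131
v 1.527 3.76 -2.078
v 1.381 3.981 -2.102
v 1.185 4.135 -2.197
v 0.974 4.194 -2.348
v 0.784 4.148 -2.529
v 0.648 4.005 -2.707
v 0.588 3.791 -2.853
v 0.617 3.541 -2.941
v 0.728 3.3 -2.956
v 0.902 3.108 -2.895
v 1.11 3 -2.769
v 1.315 2.993 -2.6
v 1.482 3.089 -2.416
v 1.582 1.388 -0.124
v 2.643 0.896 1.178
v 1.797 3.214 0.392
v 2.858 2.722 1.693
v 3.062 1.538 -1.273
v 4.123 1.046 0.028
v 3.277 3.364 -0.758
v 4.338 2.872 0.544
f 1 38 17
f 38 12 41
f 17 41 6
f 38 41 17
f 1 17 13
f 17 6 18
f 13 18 2
f 17 18 13
f 1 13 22
f 13 2 23
f 22 23 8
f 13 23 22
f 1 22 34
f 22 8 37
f 34 37 11
f 22 37 34
f 1 34 38
f 34 11 42
f 38 42 12
f 34 42 38
f 2 18 29
f 18 6 32
f 29 32 10
f 18 32 29
f 6 41 19
f 41 12 40
f 19 40 5
f 41 40 19
f 12 42 39
f 42 11 35
f 39 35 3
f 42 35 39
f 11 37 36
f 37 8 24
f 36 24 7
f 37 24 36
f 8 23 28
f 23 2 25
f 28 25 9
f 23 25 28
f 4 30 16
f 30 10 31
f 16 31 5
f 30 31 16
f 4 16 14
f 16 5 15
f 14 15 3
f 16 15 14
f 4 14 21
f 14 3 20
f 21 20 7
f 14 20 21
f 4 21 26
f 21 7 27
f 26 27 9
f 21 27 26
f 4 26 30
f 26 9 33
f 30 33 10
f 26 33 30
f 5 31 19
f 31 10 32
f 19 32 6
f 31 32 19
f 3 15 39
f 15 5 40
f 39 40 12
f 15 40 39
f 7 20 36
f 20 3 35
f 36 35 11
f 20 35 36
f 9 27 28
f 27 7 24
f 28 24 8
f 27 24 28
f 10 33 29
f 33 9 25
f 29 25 2
f 33 25 29
f 44 43 47
f 44 47 45
f 45 47 48
f 45 48 46
f 47 43 49
f 47 49 48
f 48 49 50
f 48 50 46
f 49 43 51
f 49 51 50
f 50 51 52
f 50 52 46
f 51 43 53
f 51 53 52
f 52 53 54
f 52 54 46
f 53 43 55
f 53 55 54
f 54 55 56
f 54 56 46
f 55 43 57
f 55 57 56
f 56 57 58
f 56 58 46
f 57 43 59
f 57 59 58
f 58 59 60
f 58 60 46
f 59 43 61
f 59 61 60
f 60 61 62
f 60 62 46
f 61 43 63
f 61 63 62
f 62 63 64
f 62 64 46
f 63 43 65
f 63 65 64
f 64 65 66
f 64 66 46
f 65 43 67
f 65 67 66
f 66 67 68
f 66 68 46
f 67 43 44
f 67 44 68
f 68 44 45
f 68 45 46
f 70 69 72
f 70 72 71
f 72 69 73
f 72 73 71
f 73 69 74
f 73 74 71
f 74 69 75
f 74 75 71
f 75 69 76
f 75 76 71
f 76 69 77
f 76 77 71
f 77 69 78
f 77 78 71
f 78 69 79
f 78 79 71
f 79 69 80
f 79 80 71
f 80 69 81
f 80 81 71
f 81 69 82
f 81 82 71
f 82 69 83
f 82 83 71
f 83 69 84
f 83 84 71
f 84 69 85
f 84 85 71
f 85 69 70
f 85 70 71
f 87 89 86
f 90 87 86
f 86 89 88
f 88 90 86
f 87 93 89
f 91 87 90
f 91 93 87
f 89 93 88
f 92 90 88
f 88 93 92
f 92 91 90
f 93 91 92



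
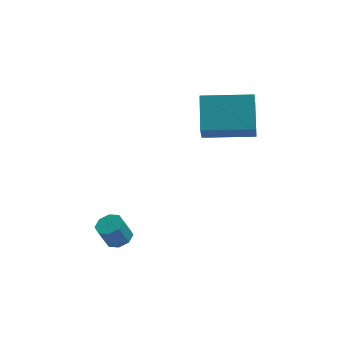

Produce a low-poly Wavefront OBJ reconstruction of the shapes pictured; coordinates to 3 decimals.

v 1.462 0.157 1.403
v 1.52 1.536 2.412
v 1.569 0.871 0.42
v 1.627 2.251 1.429
v 3.573 -0.011 1.511
v 3.631 1.369 2.52
v 3.68 0.704 0.528
v 3.738 2.083 1.537
v -1.738 -1.248 -3.754
v -1.372 -1.702 -3.665
v -1.756 -1.826 -2.717
v -2.122 -1.372 -2.806
v -1.191 -1.307 -3.54
v -1.575 -1.432 -2.592
v -1.331 -0.878 -3.54
v -1.715 -1.002 -2.593
v -1.709 -0.665 -3.665
v -2.093 -0.79 -2.718
v -2.104 -0.794 -3.843
v -2.488 -0.918 -2.895
v -2.285 -1.188 -3.968
v -2.669 -1.313 -3.02
v -2.145 -1.618 -3.967
v -2.529 -1.742 -3.02
v -1.767 -1.83 -3.842
v -2.151 -1.955 -2.895
f 2 4 1
f 5 2 1
f 1 4 3
f 3 5 1
f 2 8 4
f 6 2 5
f 6 8 2
f 4 8 3
f 7 5 3
f 3 8 7
f 7 6 5
f 8 6 7
f 10 9 13
f 10 13 11
f 11 13 14
f 11 14 12
f 13 9 15
f 13 15 14
f 14 15 16
f 14 16 12
f 15 9 17
f 15 17 16
f 16 17 18
f 16 18 12
f 17 9 19
f 17 19 18
f 18 19 20
f 18 20 12
f 19 9 21
f 19 21 20
f 20 21 22
f 20 22 12
f 21 9 23
f 21 23 22
f 22 23 24
f 22 24 12
f 23 9 25
f 23 25 24
f 24 25 26
f 24 26 12
f 25 9 10
f 25 10 26
f 26 10 11
f 26 11 12



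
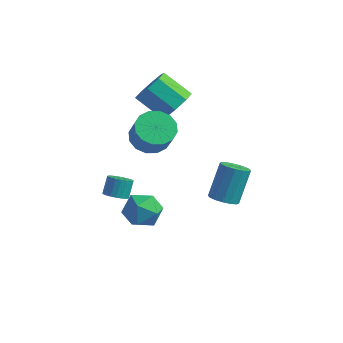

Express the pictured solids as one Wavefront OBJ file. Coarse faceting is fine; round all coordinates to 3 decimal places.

v -0.042 0.112 -2.481
v 0.64 -0.609 -3.074
v -1.4 -0.131 -3.746
v -0.718 -0.852 -4.339
v -1.131 -1.167 -3.306
v -0.292 -1.016 -2.524
v -0.468 0.276 -4.296
v 0.371 0.427 -3.514
v 0.377 -0.507 -4.196
v -0.033 -1.399 -3.584
v -0.727 0.659 -3.236
v -1.137 -0.233 -2.624
v -0.587 0.766 1.475
v 0.345 1.249 1.183
v 1.02 0.738 2.493
v 0.087 0.254 2.785
v 0.065 1.639 1.479
v 0.74 1.128 2.79
v -0.39 1.795 1.775
v 0.285 1.284 3.085
v -0.898 1.675 1.989
v -0.223 1.164 3.3
v -1.322 1.312 2.066
v -0.647 0.801 3.377
v -1.55 0.802 1.985
v -0.875 0.291 3.295
v -1.52 0.282 1.767
v -0.845 -0.229 3.077
v -1.24 -0.108 1.47
v -0.565 -0.619 2.781
v -0.785 -0.264 1.175
v -0.11 -0.775 2.485
v -0.277 -0.144 0.96
v 0.398 -0.655 2.271
v 0.147 0.219 0.883
v 0.822 -0.292 2.194
v 0.375 0.729 0.965
v 1.05 0.218 2.275
v 3.928 0.198 -1.115
v 4.713 0.111 -1.08
v 4.756 1.214 0.671
v 3.972 1.302 0.635
v 4.654 0.454 -1.295
v 4.698 1.557 0.456
v 4.401 0.729 -1.461
v 4.444 1.832 0.29
v 4.021 0.861 -1.535
v 4.065 1.964 0.216
v 3.616 0.816 -1.497
v 3.66 1.919 0.254
v 3.295 0.605 -1.356
v 3.339 1.709 0.395
v 3.144 0.286 -1.151
v 3.187 1.389 0.6
v 3.202 -0.057 -0.936
v 3.246 1.046 0.815
v 3.456 -0.332 -0.77
v 3.499 0.771 0.981
v 3.835 -0.464 -0.696
v 3.879 0.639 1.055
v 4.24 -0.419 -0.734
v 4.284 0.684 1.017
v 4.561 -0.209 -0.875
v 4.605 0.895 0.876
v -0.902 4.028 1.5
v -0.406 4.656 2.255
v -1.961 4.54 3.374
v -2.458 3.912 2.62
v -0.843 5.109 1.695
v -2.398 4.993 2.815
v -1.314 4.929 1.022
v -2.87 4.813 2.141
v -1.544 4.221 0.628
v -3.1 4.105 1.748
v -1.399 3.4 0.746
v -2.954 3.284 1.865
v -0.962 2.947 1.305
v -2.517 2.831 2.425
v -0.49 3.127 1.979
v -2.046 3.011 3.098
v -0.26 3.835 2.372
v -1.816 3.719 3.492
v -0.461 -2.722 -0.544
v 0.078 -2.389 -0.728
v 0 -1.784 0.139
v -0.539 -2.118 0.324
v -0.123 -2.244 -0.847
v -0.2 -1.639 0.02
v -0.381 -2.182 -0.913
v -0.459 -1.577 -0.046
v -0.654 -2.213 -0.916
v -0.732 -1.608 -0.049
v -0.893 -2.332 -0.854
v -0.971 -1.727 0.013
v -1.058 -2.519 -0.739
v -1.135 -1.914 0.128
v -1.119 -2.741 -0.59
v -1.197 -2.136 0.278
v -1.067 -2.96 -0.432
v -1.144 -2.355 0.435
v -0.91 -3.137 -0.294
v -0.987 -2.533 0.573
v -0.675 -3.243 -0.199
v -0.753 -2.639 0.668
v -0.403 -3.259 -0.164
v -0.481 -2.655 0.703
v -0.142 -3.182 -0.194
v -0.219 -2.578 0.673
v 0.065 -3.026 -0.285
v -0.013 -2.421 0.582
v 0.18 -2.817 -0.42
v 0.103 -2.212 0.447
v 0.185 -2.592 -0.577
v 0.107 -1.987 0.29
f 1 12 6
f 1 6 2
f 1 2 8
f 1 8 11
f 1 11 12
f 2 6 10
f 6 12 5
f 12 11 3
f 11 8 7
f 8 2 9
f 4 10 5
f 4 5 3
f 4 3 7
f 4 7 9
f 4 9 10
f 5 10 6
f 3 5 12
f 7 3 11
f 9 7 8
f 10 9 2
f 14 13 17
f 14 17 15
f 15 17 18
f 15 18 16
f 17 13 19
f 17 19 18
f 18 19 20
f 18 20 16
f 19 13 21
f 19 21 20
f 20 21 22
f 20 22 16
f 21 13 23
f 21 23 22
f 22 23 24
f 22 24 16
f 23 13 25
f 23 25 24
f 24 25 26
f 24 26 16
f 25 13 27
f 25 27 26
f 26 27 28
f 26 28 16
f 27 13 29
f 27 29 28
f 28 29 30
f 28 30 16
f 29 13 31
f 29 31 30
f 30 31 32
f 30 32 16
f 31 13 33
f 31 33 32
f 32 33 34
f 32 34 16
f 33 13 35
f 33 35 34
f 34 35 36
f 34 36 16
f 35 13 37
f 35 37 36
f 36 37 38
f 36 38 16
f 37 13 14
f 37 14 38
f 38 14 15
f 38 15 16
f 40 39 43
f 40 43 41
f 41 43 44
f 41 44 42
f 43 39 45
f 43 45 44
f 44 45 46
f 44 46 42
f 45 39 47
f 45 47 46
f 46 47 48
f 46 48 42
f 47 39 49
f 47 49 48
f 48 49 50
f 48 50 42
f 49 39 51
f 49 51 50
f 50 51 52
f 50 52 42
f 51 39 53
f 51 53 52
f 52 53 54
f 52 54 42
f 53 39 55
f 53 55 54
f 54 55 56
f 54 56 42
f 55 39 57
f 55 57 56
f 56 57 58
f 56 58 42
f 57 39 59
f 57 59 58
f 58 59 60
f 58 60 42
f 59 39 61
f 59 61 60
f 60 61 62
f 60 62 42
f 61 39 63
f 61 63 62
f 62 63 64
f 62 64 42
f 63 39 40
f 63 40 64
f 64 40 41
f 64 41 42
f 66 65 69
f 66 69 67
f 67 69 70
f 67 70 68
f 69 65 71
f 69 71 70
f 70 71 72
f 70 72 68
f 71 65 73
f 71 73 72
f 72 73 74
f 72 74 68
f 73 65 75
f 73 75 74
f 74 75 76
f 74 76 68
f 75 65 77
f 75 77 76
f 76 77 78
f 76 78 68
f 77 65 79
f 77 79 78
f 78 79 80
f 78 80 68
f 79 65 81
f 79 81 80
f 80 81 82
f 80 82 68
f 81 65 66
f 81 66 82
f 82 66 67
f 82 67 68
f 84 83 87
f 84 87 85
f 85 87 88
f 85 88 86
f 87 83 89
f 87 89 88
f 88 89 90
f 88 90 86
f 89 83 91
f 89 91 90
f 90 91 92
f 90 92 86
f 91 83 93
f 91 93 92
f 92 93 94
f 92 94 86
f 93 83 95
f 93 95 94
f 94 95 96
f 94 96 86
f 95 83 97
f 95 97 96
f 96 97 98
f 96 98 86
f 97 83 99
f 97 99 98
f 98 99 100
f 98 100 86
f 99 83 101
f 99 101 100
f 100 101 102
f 100 102 86
f 101 83 103
f 101 103 102
f 102 103 104
f 102 104 86
f 103 83 105
f 103 105 104
f 104 105 106
f 104 106 86
f 105 83 107
f 105 107 106
f 106 107 108
f 106 108 86
f 107 83 109
f 107 109 108
f 108 109 110
f 108 110 86
f 109 83 111
f 109 111 110
f 110 111 112
f 110 112 86
f 111 83 113
f 111 113 112
f 112 113 114
f 112 114 86
f 113 83 84
f 113 84 114
f 114 84 85
f 114 85 86



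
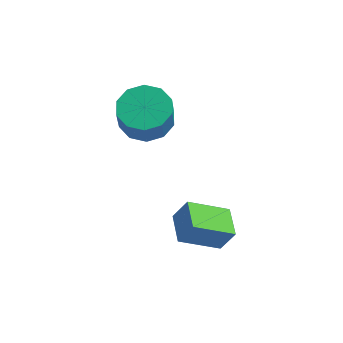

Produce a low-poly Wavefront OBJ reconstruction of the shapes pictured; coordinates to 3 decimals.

v -2.57 1.48 1.942
v -1.708 2.038 2.105
v -1.668 1.659 3.2
v -2.53 1.1 3.038
v -2.214 2.407 2.25
v -2.174 2.028 3.346
v -2.855 2.421 2.278
v -2.816 2.042 3.374
v -3.388 2.076 2.178
v -3.349 1.697 3.273
v -3.608 1.503 1.987
v -3.569 1.124 3.083
v -3.432 0.921 1.78
v -3.392 0.542 2.875
v -2.926 0.552 1.634
v -2.886 0.173 2.73
v -2.284 0.538 1.606
v -2.245 0.159 2.702
v -1.751 0.883 1.707
v -1.712 0.504 2.802
v -1.531 1.456 1.897
v -1.492 1.077 2.993
v 0.014 -3.452 0.648
v 0.505 -3.329 1.545
v -0.483 -2.367 0.771
v 0.007 -2.244 1.668
v 1.333 -2.756 -0.168
v 1.823 -2.633 0.729
v 0.835 -1.671 -0.045
v 1.326 -1.548 0.852
f 2 1 5
f 2 5 3
f 3 5 6
f 3 6 4
f 5 1 7
f 5 7 6
f 6 7 8
f 6 8 4
f 7 1 9
f 7 9 8
f 8 9 10
f 8 10 4
f 9 1 11
f 9 11 10
f 10 11 12
f 10 12 4
f 11 1 13
f 11 13 12
f 12 13 14
f 12 14 4
f 13 1 15
f 13 15 14
f 14 15 16
f 14 16 4
f 15 1 17
f 15 17 16
f 16 17 18
f 16 18 4
f 17 1 19
f 17 19 18
f 18 19 20
f 18 20 4
f 19 1 21
f 19 21 20
f 20 21 22
f 20 22 4
f 21 1 2
f 21 2 22
f 22 2 3
f 22 3 4
f 24 26 23
f 27 24 23
f 23 26 25
f 25 27 23
f 24 30 26
f 28 24 27
f 28 30 24
f 26 30 25
f 29 27 25
f 25 30 29
f 29 28 27
f 30 28 29



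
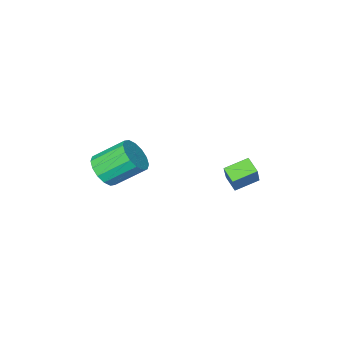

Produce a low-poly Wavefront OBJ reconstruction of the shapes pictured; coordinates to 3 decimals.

v -3.561 -1.166 -0.201
v -3.586 -1.957 0.249
v -2.867 -0.378 1.224
v -2.893 -1.168 1.674
v -2.347 -1.452 -0.634
v -2.373 -2.242 -0.184
v -1.654 -0.663 0.791
v -1.679 -1.454 1.241
v 3.535 -3.686 1.792
v 4.234 -3.076 2.075
v 3.004 -2.203 3.231
v 2.305 -2.814 2.948
v 4.02 -2.854 1.679
v 2.789 -1.981 2.834
v 3.676 -2.855 1.314
v 2.445 -1.982 2.469
v 3.294 -3.078 1.076
v 2.064 -2.205 2.231
v 2.977 -3.465 1.031
v 1.747 -2.592 2.186
v 2.809 -3.911 1.189
v 1.579 -3.038 2.344
v 2.836 -4.297 1.509
v 1.606 -3.424 2.665
v 3.051 -4.519 1.906
v 1.82 -3.646 3.061
v 3.395 -4.518 2.271
v 2.164 -3.645 3.426
v 3.776 -4.295 2.509
v 2.546 -3.422 3.664
v 4.093 -3.908 2.554
v 2.863 -3.035 3.709
v 4.261 -3.462 2.396
v 3.031 -2.589 3.551
f 2 4 1
f 5 2 1
f 1 4 3
f 3 5 1
f 2 8 4
f 6 2 5
f 6 8 2
f 4 8 3
f 7 5 3
f 3 8 7
f 7 6 5
f 8 6 7
f 10 9 13
f 10 13 11
f 11 13 14
f 11 14 12
f 13 9 15
f 13 15 14
f 14 15 16
f 14 16 12
f 15 9 17
f 15 17 16
f 16 17 18
f 16 18 12
f 17 9 19
f 17 19 18
f 18 19 20
f 18 20 12
f 19 9 21
f 19 21 20
f 20 21 22
f 20 22 12
f 21 9 23
f 21 23 22
f 22 23 24
f 22 24 12
f 23 9 25
f 23 25 24
f 24 25 26
f 24 26 12
f 25 9 27
f 25 27 26
f 26 27 28
f 26 28 12
f 27 9 29
f 27 29 28
f 28 29 30
f 28 30 12
f 29 9 31
f 29 31 30
f 30 31 32
f 30 32 12
f 31 9 33
f 31 33 32
f 32 33 34
f 32 34 12
f 33 9 10
f 33 10 34
f 34 10 11
f 34 11 12



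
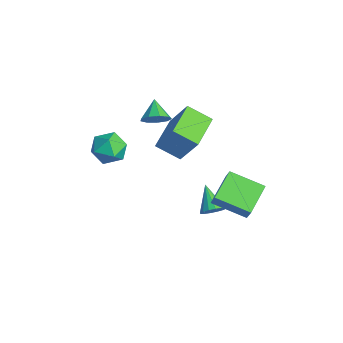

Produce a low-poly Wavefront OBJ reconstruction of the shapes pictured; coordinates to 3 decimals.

v 0.753 0.75 0.564
v 0.021 -0.374 1.361
v -0.875 2.118 0.999
v -1.606 0.994 1.796
v 1.746 1.366 2.344
v 1.015 0.242 3.141
v 0.119 2.734 2.779
v -0.613 1.61 3.576
v 1.995 2.792 -0.422
v 2.472 2.824 0.375
v 3.112 4.336 -1.152
v 3.589 4.368 -0.354
v 3.291 1.512 -1.146
v 3.768 1.544 -0.348
v 4.408 3.056 -1.875
v 4.885 3.088 -1.078
v -2.559 -1.765 0.884
v -1.571 -1.407 0.546
v -2.469 -3.113 -0.286
v -1.481 -2.755 -0.624
v -1.596 -3.186 0.386
v -1.652 -2.353 1.109
v -2.388 -2.167 -0.849
v -2.444 -1.334 -0.126
v -1.465 -1.655 -0.525
v -0.976 -2.285 0.238
v -3.064 -2.235 0.022
v -2.575 -2.865 0.785
v -2.769 0.597 1.164
v -2.234 0.634 1.824
v -3.811 0.863 1.996
v -2.29 1.16 1.584
v -2.571 1.423 1.148
v -2.944 1.299 0.719
v -3.235 0.847 0.499
v -3.308 0.277 0.59
v -3.128 -0.143 0.95
v -2.781 -0.217 1.41
v -2.427 0.09 1.755
v 1.636 2.261 -3.393
v 2.014 1.876 -2.917
v 0.304 2.299 -2.307
v 2.09 2.232 -2.836
v 2.045 2.596 -2.904
v 1.89 2.87 -3.104
v 1.667 2.98 -3.381
v 1.436 2.898 -3.662
v 1.258 2.646 -3.87
v 1.182 2.29 -3.951
v 1.228 1.927 -3.883
v 1.383 1.653 -3.683
v 1.606 1.542 -3.406
v 1.837 1.624 -3.125
f 2 4 1
f 5 2 1
f 1 4 3
f 3 5 1
f 2 8 4
f 6 2 5
f 6 8 2
f 4 8 3
f 7 5 3
f 3 8 7
f 7 6 5
f 8 6 7
f 10 12 9
f 13 10 9
f 9 12 11
f 11 13 9
f 10 16 12
f 14 10 13
f 14 16 10
f 12 16 11
f 15 13 11
f 11 16 15
f 15 14 13
f 16 14 15
f 17 28 22
f 17 22 18
f 17 18 24
f 17 24 27
f 17 27 28
f 18 22 26
f 22 28 21
f 28 27 19
f 27 24 23
f 24 18 25
f 20 26 21
f 20 21 19
f 20 19 23
f 20 23 25
f 20 25 26
f 21 26 22
f 19 21 28
f 23 19 27
f 25 23 24
f 26 25 18
f 30 29 32
f 30 32 31
f 32 29 33
f 32 33 31
f 33 29 34
f 33 34 31
f 34 29 35
f 34 35 31
f 35 29 36
f 35 36 31
f 36 29 37
f 36 37 31
f 37 29 38
f 37 38 31
f 38 29 39
f 38 39 31
f 39 29 30
f 39 30 31
f 41 40 43
f 41 43 42
f 43 40 44
f 43 44 42
f 44 40 45
f 44 45 42
f 45 40 46
f 45 46 42
f 46 40 47
f 46 47 42
f 47 40 48
f 47 48 42
f 48 40 49
f 48 49 42
f 49 40 50
f 49 50 42
f 50 40 51
f 50 51 42
f 51 40 52
f 51 52 42
f 52 40 53
f 52 53 42
f 53 40 41
f 53 41 42



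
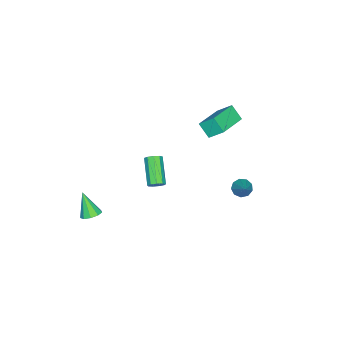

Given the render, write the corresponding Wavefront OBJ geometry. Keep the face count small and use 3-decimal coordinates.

v 3.747 -2.848 -0.838
v 4.365 -2.981 -0.74
v 3.373 -3.572 0.538
v 4.266 -2.593 -0.563
v 3.924 -2.325 -0.515
v 3.499 -2.301 -0.618
v 3.19 -2.533 -0.824
v 3.142 -2.913 -1.037
v 3.377 -3.262 -1.157
v 3.786 -3.418 -1.128
v 4.176 -3.307 -0.963
v -4.877 0.755 2.773
v -4.959 1.626 3.564
v -4.649 1.483 1.994
v -4.732 2.354 2.786
v -2.828 0.566 3.194
v -2.911 1.437 3.986
v -2.601 1.294 2.416
v -2.683 2.165 3.207
v -0.018 -0.706 -0.561
v 0.305 -1.122 -0.504
v -0.959 -1.951 0.597
v -1.282 -1.534 0.541
v 0.371 -0.878 -0.244
v -0.893 -1.707 0.857
v 0.255 -0.553 -0.133
v -1.009 -1.382 0.969
v 0.011 -0.3 -0.221
v -1.252 -1.128 0.88
v -0.246 -0.236 -0.469
v -1.51 -1.065 0.633
v -0.397 -0.392 -0.759
v -1.66 -1.221 0.342
v -0.37 -0.695 -0.957
v -1.634 -1.524 0.145
v -0.179 -1.003 -0.969
v -1.443 -1.832 0.132
v 0.087 -1.171 -0.79
v -1.176 -2 0.311
v -2.151 3.596 -0.864
v -1.816 3.074 -0.855
v -1.049 4.324 0.284
v -1.672 3.334 -1.158
v -1.752 3.716 -1.323
v -2.019 4.042 -1.274
v -2.347 4.159 -1.033
v -2.584 4.013 -0.713
v -2.618 3.672 -0.464
v -2.434 3.295 -0.402
v -2.117 3.059 -0.556
f 2 1 4
f 2 4 3
f 4 1 5
f 4 5 3
f 5 1 6
f 5 6 3
f 6 1 7
f 6 7 3
f 7 1 8
f 7 8 3
f 8 1 9
f 8 9 3
f 9 1 10
f 9 10 3
f 10 1 11
f 10 11 3
f 11 1 2
f 11 2 3
f 13 15 12
f 16 13 12
f 12 15 14
f 14 16 12
f 13 19 15
f 17 13 16
f 17 19 13
f 15 19 14
f 18 16 14
f 14 19 18
f 18 17 16
f 19 17 18
f 21 20 24
f 21 24 22
f 22 24 25
f 22 25 23
f 24 20 26
f 24 26 25
f 25 26 27
f 25 27 23
f 26 20 28
f 26 28 27
f 27 28 29
f 27 29 23
f 28 20 30
f 28 30 29
f 29 30 31
f 29 31 23
f 30 20 32
f 30 32 31
f 31 32 33
f 31 33 23
f 32 20 34
f 32 34 33
f 33 34 35
f 33 35 23
f 34 20 36
f 34 36 35
f 35 36 37
f 35 37 23
f 36 20 38
f 36 38 37
f 37 38 39
f 37 39 23
f 38 20 21
f 38 21 39
f 39 21 22
f 39 22 23
f 41 40 43
f 41 43 42
f 43 40 44
f 43 44 42
f 44 40 45
f 44 45 42
f 45 40 46
f 45 46 42
f 46 40 47
f 46 47 42
f 47 40 48
f 47 48 42
f 48 40 49
f 48 49 42
f 49 40 50
f 49 50 42
f 50 40 41
f 50 41 42



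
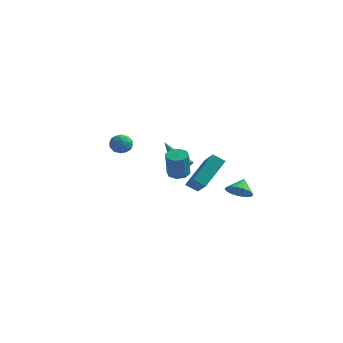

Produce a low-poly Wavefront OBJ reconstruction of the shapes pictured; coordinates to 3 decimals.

v 0.351 -0.163 -1.515
v 0.752 1.398 -0.199
v -0.628 0.926 -2.508
v -0.228 2.487 -1.193
v 1.008 0.033 -1.947
v 1.408 1.594 -0.632
v 0.028 1.122 -2.941
v 0.429 2.683 -1.625
v -2.001 3.522 -2.368
v -1.66 4.072 -2.239
v -3.399 4.058 -0.952
v -1.928 4.157 -2.535
v -2.223 3.999 -2.767
v -2.435 3.659 -2.847
v -2.48 3.267 -2.744
v -2.343 2.973 -2.497
v -2.075 2.888 -2.201
v -1.779 3.046 -1.969
v -1.568 3.386 -1.889
v -1.523 3.778 -1.992
v 1.178 -3.597 0.39
v 1.692 -3.874 0.249
v 1.835 -4.34 1.689
v 1.322 -4.063 1.83
v 1.757 -3.439 0.383
v 1.901 -3.905 1.823
v 1.483 -3.097 0.521
v 1.627 -3.563 1.961
v 1.031 -3.048 0.583
v 1.175 -3.514 2.022
v 0.665 -3.32 0.531
v 0.808 -3.786 1.971
v 0.599 -3.755 0.397
v 0.743 -4.221 1.837
v 0.873 -4.097 0.259
v 1.017 -4.563 1.699
v 1.325 -4.146 0.198
v 1.469 -4.612 1.637
v -3.463 -0.685 1.219
v -3.137 -0.522 0.654
v -3.603 -1.698 0.846
v -3.277 -1.535 0.281
v -2.942 -1.573 0.863
v -2.856 -0.946 1.094
v -3.884 -1.274 0.406
v -3.798 -0.647 0.637
v -3.397 -0.886 0.151
v -2.815 -1.071 0.434
v -3.925 -1.149 1.066
v -3.343 -1.334 1.349
v -3.287 -0.514 0.969
v -3.453 -1.706 0.531
v -3.256 -1.728 0.873
v -3.064 -1.632 0.541
v -3.122 -0.764 1.228
v -2.931 -0.668 0.896
v -2.816 -1.286 1.019
v -3.809 -1.552 0.604
v -3.618 -1.456 0.272
v -3.676 -0.588 0.959
v -3.484 -0.492 0.627
v -3.924 -0.934 0.481
v -3.249 -0.633 0.341
v -3.331 -1.228 0.122
v -3.688 -1.074 0.196
v -3.637 -0.706 0.331
v -2.907 -0.741 0.508
v -2.989 -1.337 0.288
v -2.792 -1.359 0.631
v -2.741 -0.991 0.766
v -3.06 -0.955 0.212
v -3.751 -0.883 1.212
v -3.833 -1.479 0.992
v -3.999 -1.229 0.734
v -3.948 -0.861 0.869
v -3.409 -0.992 1.378
v -3.491 -1.587 1.159
v -3.103 -1.514 1.169
v -3.052 -1.146 1.304
v -3.68 -1.265 1.288
v 2.002 2.036 -2.962
v 2.466 1.606 -2.489
v 1.978 2.764 -2.278
v 2.71 1.808 -2.696
v 2.791 2.062 -2.964
v 2.692 2.311 -3.231
v 2.435 2.496 -3.437
v 2.078 2.576 -3.534
v 1.704 2.532 -3.5
v 1.398 2.375 -3.343
v 1.231 2.139 -3.099
v 1.24 1.881 -2.823
v 1.423 1.657 -2.58
v 1.74 1.521 -2.424
v 2.116 1.502 -2.391
f 2 4 1
f 5 2 1
f 1 4 3
f 3 5 1
f 2 8 4
f 6 2 5
f 6 8 2
f 4 8 3
f 7 5 3
f 3 8 7
f 7 6 5
f 8 6 7
f 10 9 12
f 10 12 11
f 12 9 13
f 12 13 11
f 13 9 14
f 13 14 11
f 14 9 15
f 14 15 11
f 15 9 16
f 15 16 11
f 16 9 17
f 16 17 11
f 17 9 18
f 17 18 11
f 18 9 19
f 18 19 11
f 19 9 20
f 19 20 11
f 20 9 10
f 20 10 11
f 22 21 25
f 22 25 23
f 23 25 26
f 23 26 24
f 25 21 27
f 25 27 26
f 26 27 28
f 26 28 24
f 27 21 29
f 27 29 28
f 28 29 30
f 28 30 24
f 29 21 31
f 29 31 30
f 30 31 32
f 30 32 24
f 31 21 33
f 31 33 32
f 32 33 34
f 32 34 24
f 33 21 35
f 33 35 34
f 34 35 36
f 34 36 24
f 35 21 37
f 35 37 36
f 36 37 38
f 36 38 24
f 37 21 22
f 37 22 38
f 38 22 23
f 38 23 24
f 39 76 55
f 76 50 79
f 55 79 44
f 76 79 55
f 39 55 51
f 55 44 56
f 51 56 40
f 55 56 51
f 39 51 60
f 51 40 61
f 60 61 46
f 51 61 60
f 39 60 72
f 60 46 75
f 72 75 49
f 60 75 72
f 39 72 76
f 72 49 80
f 76 80 50
f 72 80 76
f 40 56 67
f 56 44 70
f 67 70 48
f 56 70 67
f 44 79 57
f 79 50 78
f 57 78 43
f 79 78 57
f 50 80 77
f 80 49 73
f 77 73 41
f 80 73 77
f 49 75 74
f 75 46 62
f 74 62 45
f 75 62 74
f 46 61 66
f 61 40 63
f 66 63 47
f 61 63 66
f 42 68 54
f 68 48 69
f 54 69 43
f 68 69 54
f 42 54 52
f 54 43 53
f 52 53 41
f 54 53 52
f 42 52 59
f 52 41 58
f 59 58 45
f 52 58 59
f 42 59 64
f 59 45 65
f 64 65 47
f 59 65 64
f 42 64 68
f 64 47 71
f 68 71 48
f 64 71 68
f 43 69 57
f 69 48 70
f 57 70 44
f 69 70 57
f 41 53 77
f 53 43 78
f 77 78 50
f 53 78 77
f 45 58 74
f 58 41 73
f 74 73 49
f 58 73 74
f 47 65 66
f 65 45 62
f 66 62 46
f 65 62 66
f 48 71 67
f 71 47 63
f 67 63 40
f 71 63 67
f 82 81 84
f 82 84 83
f 84 81 85
f 84 85 83
f 85 81 86
f 85 86 83
f 86 81 87
f 86 87 83
f 87 81 88
f 87 88 83
f 88 81 89
f 88 89 83
f 89 81 90
f 89 90 83
f 90 81 91
f 90 91 83
f 91 81 92
f 91 92 83
f 92 81 93
f 92 93 83
f 93 81 94
f 93 94 83
f 94 81 95
f 94 95 83
f 95 81 82
f 95 82 83



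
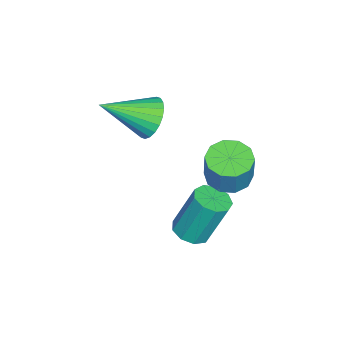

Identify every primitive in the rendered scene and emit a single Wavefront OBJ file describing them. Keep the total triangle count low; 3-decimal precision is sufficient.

v 1.974 2.037 -2.733
v 2.716 1.884 -2.595
v 2.508 2.651 -0.629
v 1.766 2.803 -0.767
v 2.665 2.371 -2.79
v 2.458 3.137 -0.824
v 2.291 2.701 -2.958
v 2.084 3.468 -0.993
v 1.769 2.721 -3.021
v 1.561 3.487 -1.056
v 1.342 2.42 -2.949
v 1.135 3.187 -0.983
v 1.211 1.94 -2.776
v 1.004 2.707 -0.81
v 1.437 1.506 -2.582
v 1.229 2.272 -0.617
v 1.914 1.319 -2.459
v 1.707 2.086 -0.494
v 2.419 1.469 -2.464
v 2.212 2.235 -0.499
v 0.478 0.011 2.048
v 0.988 -0.198 1.274
v 1.382 -1.651 3.092
v 1.216 0.036 1.45
v 1.331 0.266 1.716
v 1.317 0.457 2.033
v 1.174 0.581 2.353
v 0.926 0.617 2.626
v 0.61 0.562 2.811
v 0.274 0.422 2.88
v -0.032 0.22 2.822
v -0.259 -0.014 2.646
v -0.374 -0.245 2.38
v -0.36 -0.436 2.063
v -0.218 -0.559 1.743
v 0.03 -0.596 1.47
v 0.347 -0.54 1.285
v 0.683 -0.401 1.216
v 0.365 2.966 -0.565
v 1.035 2.371 -0.722
v 1.526 2.539 0.727
v 0.855 3.134 0.885
v 1.226 2.885 -0.847
v 1.717 3.054 0.603
v 1.088 3.43 -0.864
v 1.579 3.599 0.586
v 0.674 3.797 -0.767
v 1.165 3.966 0.683
v 0.141 3.847 -0.592
v 0.632 4.016 0.858
v -0.306 3.561 -0.407
v 0.185 3.729 1.042
v -0.497 3.046 -0.283
v -0.006 3.215 1.167
v -0.359 2.501 -0.266
v 0.132 2.67 1.184
v 0.055 2.134 -0.363
v 0.546 2.303 1.087
v 0.588 2.084 -0.538
v 1.079 2.253 0.912
f 2 1 5
f 2 5 3
f 3 5 6
f 3 6 4
f 5 1 7
f 5 7 6
f 6 7 8
f 6 8 4
f 7 1 9
f 7 9 8
f 8 9 10
f 8 10 4
f 9 1 11
f 9 11 10
f 10 11 12
f 10 12 4
f 11 1 13
f 11 13 12
f 12 13 14
f 12 14 4
f 13 1 15
f 13 15 14
f 14 15 16
f 14 16 4
f 15 1 17
f 15 17 16
f 16 17 18
f 16 18 4
f 17 1 19
f 17 19 18
f 18 19 20
f 18 20 4
f 19 1 2
f 19 2 20
f 20 2 3
f 20 3 4
f 22 21 24
f 22 24 23
f 24 21 25
f 24 25 23
f 25 21 26
f 25 26 23
f 26 21 27
f 26 27 23
f 27 21 28
f 27 28 23
f 28 21 29
f 28 29 23
f 29 21 30
f 29 30 23
f 30 21 31
f 30 31 23
f 31 21 32
f 31 32 23
f 32 21 33
f 32 33 23
f 33 21 34
f 33 34 23
f 34 21 35
f 34 35 23
f 35 21 36
f 35 36 23
f 36 21 37
f 36 37 23
f 37 21 38
f 37 38 23
f 38 21 22
f 38 22 23
f 40 39 43
f 40 43 41
f 41 43 44
f 41 44 42
f 43 39 45
f 43 45 44
f 44 45 46
f 44 46 42
f 45 39 47
f 45 47 46
f 46 47 48
f 46 48 42
f 47 39 49
f 47 49 48
f 48 49 50
f 48 50 42
f 49 39 51
f 49 51 50
f 50 51 52
f 50 52 42
f 51 39 53
f 51 53 52
f 52 53 54
f 52 54 42
f 53 39 55
f 53 55 54
f 54 55 56
f 54 56 42
f 55 39 57
f 55 57 56
f 56 57 58
f 56 58 42
f 57 39 59
f 57 59 58
f 58 59 60
f 58 60 42
f 59 39 40
f 59 40 60
f 60 40 41
f 60 41 42

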